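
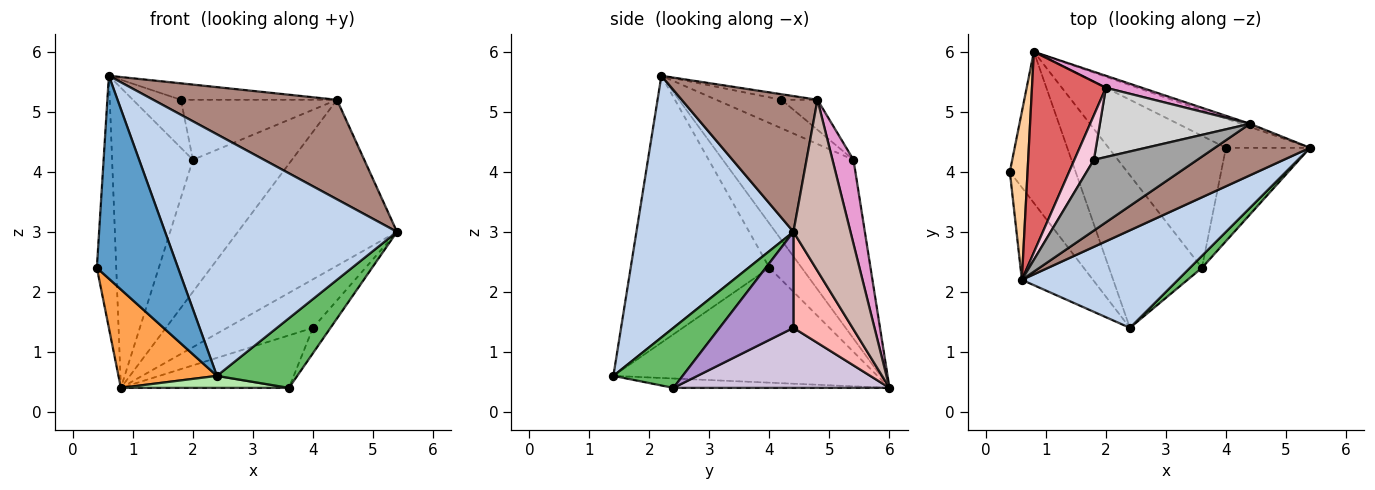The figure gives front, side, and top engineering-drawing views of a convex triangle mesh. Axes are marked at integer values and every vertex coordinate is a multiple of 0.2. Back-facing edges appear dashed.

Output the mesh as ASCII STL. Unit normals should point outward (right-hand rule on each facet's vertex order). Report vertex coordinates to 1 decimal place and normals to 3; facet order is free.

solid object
 facet normal -0.841 -0.492 -0.224
  outer loop
   vertex 0.6 2.2 5.6
   vertex 0.4 4.0 2.4
   vertex 2.4 1.4 0.6
  endloop
 endfacet
 facet normal 0.532 -0.785 0.317
  outer loop
   vertex 0.6 2.2 5.6
   vertex 2.4 1.4 0.6
   vertex 5.4 4.4 3.0
  endloop
 endfacet
 facet normal -0.826 -0.308 -0.473
  outer loop
   vertex 0.8 6.0 0.4
   vertex 2.4 1.4 0.6
   vertex 0.4 4.0 2.4
  endloop
 endfacet
 facet normal -0.811 0.487 0.324
  outer loop
   vertex 0.8 6.0 0.4
   vertex 0.4 4.0 2.4
   vertex 0.6 2.2 5.6
  endloop
 endfacet
 facet normal 0.647 -0.751 0.129
  outer loop
   vertex 3.6 2.4 0.4
   vertex 5.4 4.4 3.0
   vertex 2.4 1.4 0.6
  endloop
 endfacet
 facet normal -0.100 -0.078 -0.992
  outer loop
   vertex 3.6 2.4 0.4
   vertex 2.4 1.4 0.6
   vertex 0.8 6.0 0.4
  endloop
 endfacet
 facet normal -0.802 0.496 0.332
  outer loop
   vertex 2.0 5.4 4.2
   vertex 0.8 6.0 0.4
   vertex 0.6 2.2 5.6
  endloop
 endfacet
 facet normal 0.508 0.738 -0.444
  outer loop
   vertex 4.0 4.4 1.4
   vertex 0.8 6.0 0.4
   vertex 5.4 4.4 3.0
  endloop
 endfacet
 facet normal 0.741 0.176 -0.648
  outer loop
   vertex 4.0 4.4 1.4
   vertex 5.4 4.4 3.0
   vertex 3.6 2.4 0.4
  endloop
 endfacet
 facet normal 0.429 0.334 -0.839
  outer loop
   vertex 4.0 4.4 1.4
   vertex 3.6 2.4 0.4
   vertex 0.8 6.0 0.4
  endloop
 endfacet
 facet normal 0.549 -0.743 0.384
  outer loop
   vertex 4.4 4.8 5.2
   vertex 0.6 2.2 5.6
   vertex 5.4 4.4 3.0
  endloop
 endfacet
 facet normal 0.337 0.941 -0.018
  outer loop
   vertex 4.4 4.8 5.2
   vertex 5.4 4.4 3.0
   vertex 0.8 6.0 0.4
  endloop
 endfacet
 facet normal 0.207 0.974 0.089
  outer loop
   vertex 4.4 4.8 5.2
   vertex 0.8 6.0 0.4
   vertex 2.0 5.4 4.2
  endloop
 endfacet
 facet normal -0.705 0.520 0.482
  outer loop
   vertex 1.8 4.2 5.2
   vertex 2.0 5.4 4.2
   vertex 0.6 2.2 5.6
  endloop
 endfacet
 facet normal -0.052 0.226 0.973
  outer loop
   vertex 1.8 4.2 5.2
   vertex 0.6 2.2 5.6
   vertex 4.4 4.8 5.2
  endloop
 endfacet
 facet normal -0.149 0.648 0.747
  outer loop
   vertex 1.8 4.2 5.2
   vertex 4.4 4.8 5.2
   vertex 2.0 5.4 4.2
  endloop
 endfacet
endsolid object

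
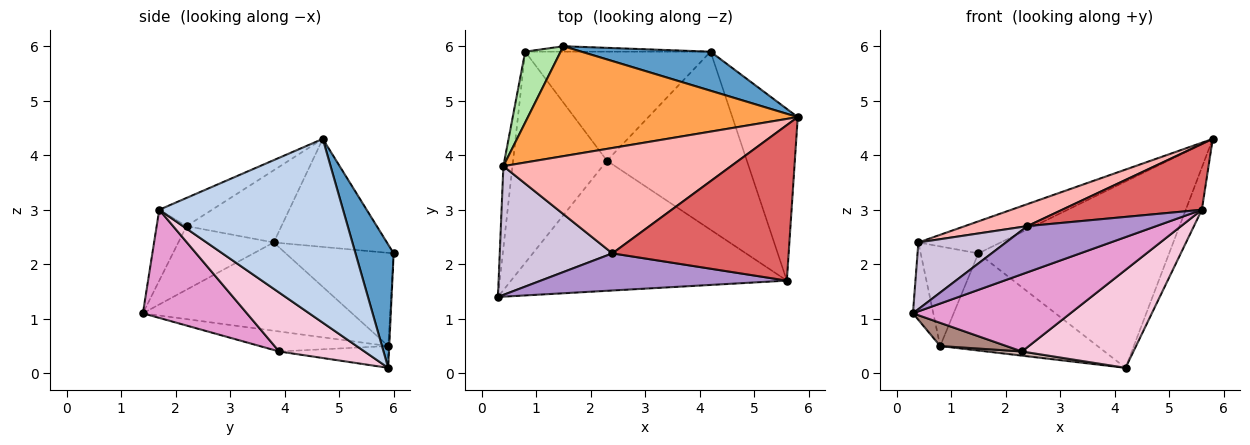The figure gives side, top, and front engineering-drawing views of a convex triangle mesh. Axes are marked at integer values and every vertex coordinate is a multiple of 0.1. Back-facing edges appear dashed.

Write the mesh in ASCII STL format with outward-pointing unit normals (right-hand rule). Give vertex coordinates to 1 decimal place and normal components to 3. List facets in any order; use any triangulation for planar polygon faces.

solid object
 facet normal 0.192 0.961 0.201
  outer loop
   vertex 4.2 5.9 0.1
   vertex 1.5 6.0 2.2
   vertex 5.8 4.7 4.3
  endloop
 endfacet
 facet normal 0.939 0.082 -0.334
  outer loop
   vertex 5.6 1.7 3.0
   vertex 4.2 5.9 0.1
   vertex 5.8 4.7 4.3
  endloop
 endfacet
 facet normal -0.359 0.261 0.896
  outer loop
   vertex 0.4 3.8 2.4
   vertex 5.8 4.7 4.3
   vertex 1.5 6.0 2.2
  endloop
 endfacet
 facet normal -0.007 0.998 -0.056
  outer loop
   vertex 0.8 5.9 0.5
   vertex 1.5 6.0 2.2
   vertex 4.2 5.9 0.1
  endloop
 endfacet
 facet normal -0.990 0.096 -0.102
  outer loop
   vertex 0.8 5.9 0.5
   vertex 0.3 1.4 1.1
   vertex 0.4 3.8 2.4
  endloop
 endfacet
 facet normal -0.836 0.447 0.318
  outer loop
   vertex 0.8 5.9 0.5
   vertex 0.4 3.8 2.4
   vertex 1.5 6.0 2.2
  endloop
 endfacet
 facet normal -0.146 -0.385 0.911
  outer loop
   vertex 2.4 2.2 2.7
   vertex 5.6 1.7 3.0
   vertex 5.8 4.7 4.3
  endloop
 endfacet
 facet normal -0.296 -0.195 0.935
  outer loop
   vertex 2.4 2.2 2.7
   vertex 5.8 4.7 4.3
   vertex 0.4 3.8 2.4
  endloop
 endfacet
 facet normal -0.178 -0.767 0.617
  outer loop
   vertex 2.4 2.2 2.7
   vertex 0.3 1.4 1.1
   vertex 5.6 1.7 3.0
  endloop
 endfacet
 facet normal -0.448 -0.411 0.794
  outer loop
   vertex 2.4 2.2 2.7
   vertex 0.4 3.8 2.4
   vertex 0.3 1.4 1.1
  endloop
 endfacet
 facet normal -0.207 -0.107 -0.972
  outer loop
   vertex 2.3 3.9 0.4
   vertex 0.3 1.4 1.1
   vertex 0.8 5.9 0.5
  endloop
 endfacet
 facet normal -0.117 -0.038 -0.992
  outer loop
   vertex 2.3 3.9 0.4
   vertex 0.8 5.9 0.5
   vertex 4.2 5.9 0.1
  endloop
 endfacet
 facet normal 0.319 -0.484 -0.815
  outer loop
   vertex 2.3 3.9 0.4
   vertex 5.6 1.7 3.0
   vertex 0.3 1.4 1.1
  endloop
 endfacet
 facet normal 0.346 -0.452 -0.822
  outer loop
   vertex 2.3 3.9 0.4
   vertex 4.2 5.9 0.1
   vertex 5.6 1.7 3.0
  endloop
 endfacet
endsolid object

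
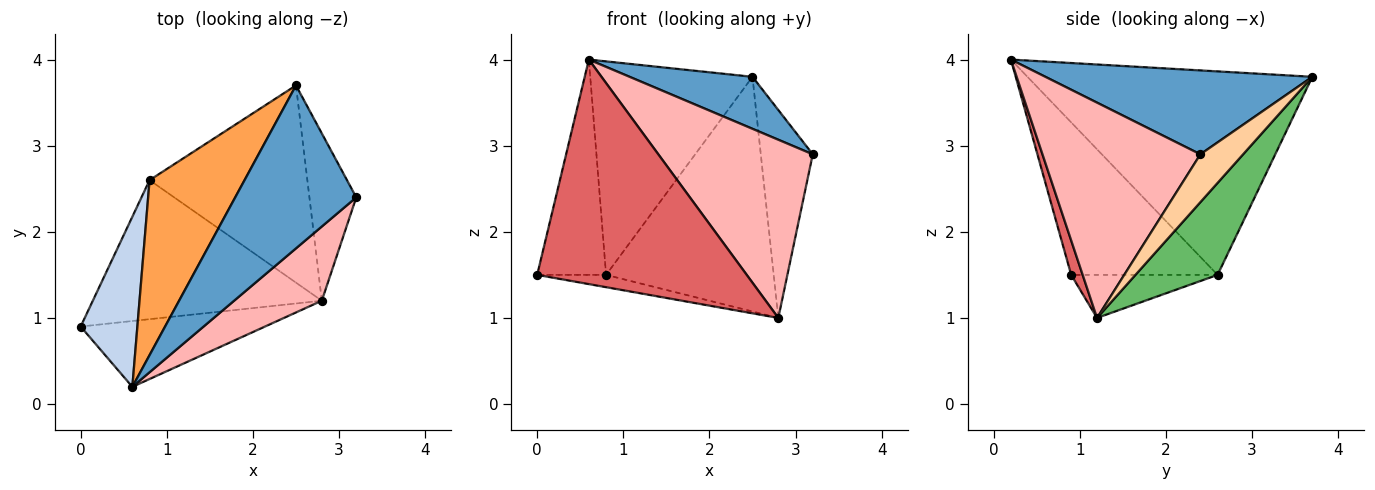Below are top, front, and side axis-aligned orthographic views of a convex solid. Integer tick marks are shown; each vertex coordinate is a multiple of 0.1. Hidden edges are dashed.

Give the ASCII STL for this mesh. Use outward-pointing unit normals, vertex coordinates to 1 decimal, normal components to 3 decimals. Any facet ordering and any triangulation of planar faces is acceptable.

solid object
 facet normal 0.551 -0.254 0.795
  outer loop
   vertex 0.6 0.2 4.0
   vertex 3.2 2.4 2.9
   vertex 2.5 3.7 3.8
  endloop
 endfacet
 facet normal -0.858 0.404 0.319
  outer loop
   vertex 0.8 2.6 1.5
   vertex 0.0 0.9 1.5
   vertex 0.6 0.2 4.0
  endloop
 endfacet
 facet normal -0.805 0.459 0.376
  outer loop
   vertex 0.8 2.6 1.5
   vertex 0.6 0.2 4.0
   vertex 2.5 3.7 3.8
  endloop
 endfacet
 facet normal 0.540 0.656 -0.528
  outer loop
   vertex 2.8 1.2 1.0
   vertex 2.5 3.7 3.8
   vertex 3.2 2.4 2.9
  endloop
 endfacet
 facet normal 0.351 0.717 -0.602
  outer loop
   vertex 2.8 1.2 1.0
   vertex 0.8 2.6 1.5
   vertex 2.5 3.7 3.8
  endloop
 endfacet
 facet normal -0.184 0.087 -0.979
  outer loop
   vertex 2.8 1.2 1.0
   vertex 0.0 0.9 1.5
   vertex 0.8 2.6 1.5
  endloop
 endfacet
 facet normal 0.053 -0.958 -0.281
  outer loop
   vertex 2.8 1.2 1.0
   vertex 0.6 0.2 4.0
   vertex 0.0 0.9 1.5
  endloop
 endfacet
 facet normal 0.686 -0.671 0.280
  outer loop
   vertex 2.8 1.2 1.0
   vertex 3.2 2.4 2.9
   vertex 0.6 0.2 4.0
  endloop
 endfacet
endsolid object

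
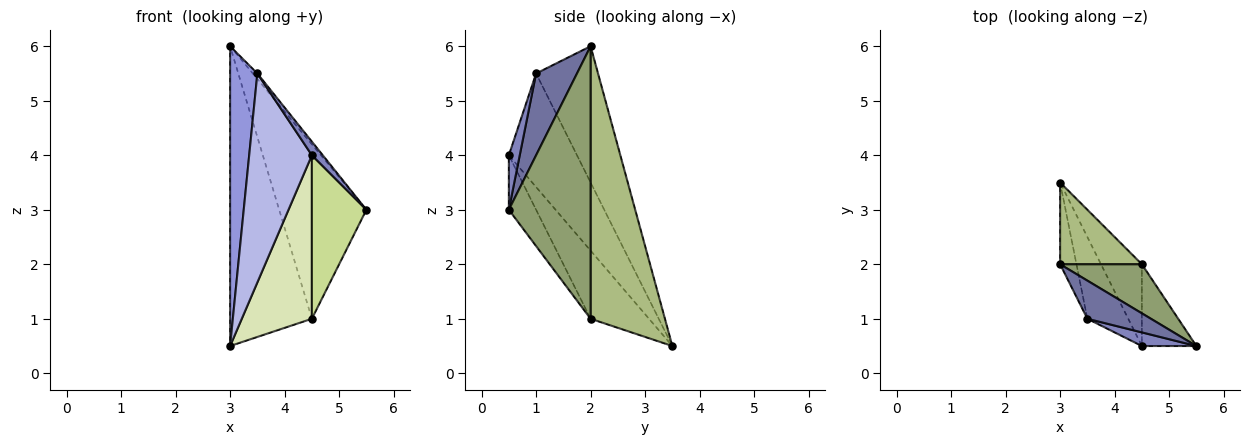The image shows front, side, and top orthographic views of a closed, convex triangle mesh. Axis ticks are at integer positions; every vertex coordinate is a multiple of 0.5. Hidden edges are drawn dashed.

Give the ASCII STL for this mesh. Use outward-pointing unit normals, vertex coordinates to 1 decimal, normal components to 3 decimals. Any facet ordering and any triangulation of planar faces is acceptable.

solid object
 facet normal 0.786 0.087 0.612
  outer loop
   vertex 3.5 1.0 5.5
   vertex 5.5 0.5 3.0
   vertex 3.0 2.0 6.0
  endloop
 endfacet
 facet normal 0.577 -0.577 0.577
  outer loop
   vertex 3.5 1.0 5.5
   vertex 4.5 0.5 4.0
   vertex 5.5 0.5 3.0
  endloop
 endfacet
 facet normal -0.910 -0.400 -0.109
  outer loop
   vertex 3.5 1.0 5.5
   vertex 3.0 2.0 6.0
   vertex 3.0 3.5 0.5
  endloop
 endfacet
 facet normal -0.711 -0.654 -0.256
  outer loop
   vertex 3.5 1.0 5.5
   vertex 3.0 3.5 0.5
   vertex 4.5 0.5 4.0
  endloop
 endfacet
 facet normal 0.670 0.715 0.201
  outer loop
   vertex 4.5 2.0 1.0
   vertex 3.0 2.0 6.0
   vertex 5.5 0.5 3.0
  endloop
 endfacet
 facet normal 0.659 0.725 0.198
  outer loop
   vertex 4.5 2.0 1.0
   vertex 3.0 3.5 0.5
   vertex 3.0 2.0 6.0
  endloop
 endfacet
 facet normal -0.408 -0.816 -0.408
  outer loop
   vertex 4.5 2.0 1.0
   vertex 5.5 0.5 3.0
   vertex 4.5 0.5 4.0
  endloop
 endfacet
 facet normal -0.598 -0.717 -0.359
  outer loop
   vertex 4.5 2.0 1.0
   vertex 4.5 0.5 4.0
   vertex 3.0 3.5 0.5
  endloop
 endfacet
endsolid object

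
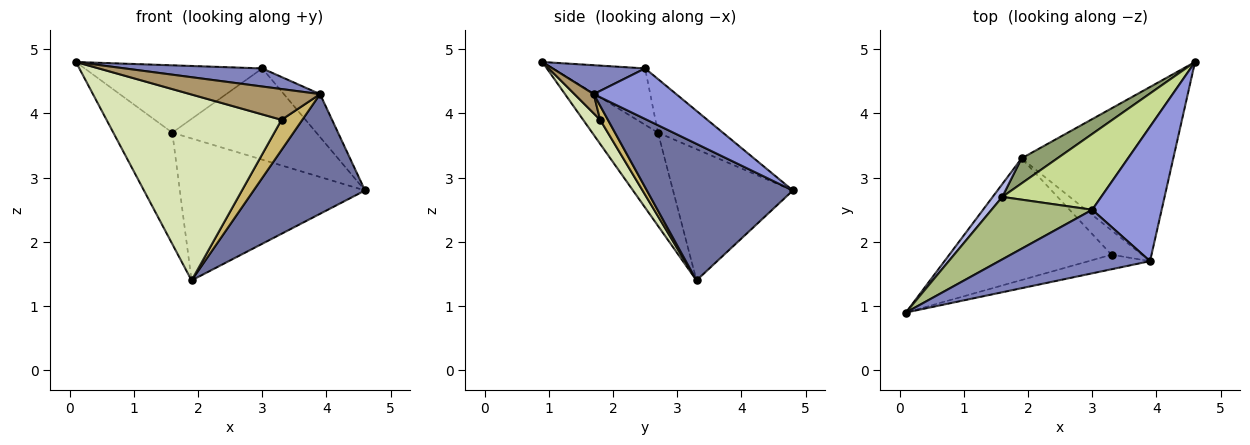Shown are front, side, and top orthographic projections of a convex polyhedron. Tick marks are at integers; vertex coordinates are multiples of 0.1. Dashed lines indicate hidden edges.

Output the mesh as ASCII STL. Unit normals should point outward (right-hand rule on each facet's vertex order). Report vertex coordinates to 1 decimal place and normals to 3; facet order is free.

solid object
 facet normal 0.596 -0.455 -0.662
  outer loop
   vertex 3.9 1.7 4.3
   vertex 1.9 3.3 1.4
   vertex 4.6 4.8 2.8
  endloop
 endfacet
 facet normal 0.181 -0.269 0.946
  outer loop
   vertex 3.0 2.5 4.7
   vertex 0.1 0.9 4.8
   vertex 3.9 1.7 4.3
  endloop
 endfacet
 facet normal 0.570 0.250 0.783
  outer loop
   vertex 3.0 2.5 4.7
   vertex 3.9 1.7 4.3
   vertex 4.6 4.8 2.8
  endloop
 endfacet
 facet normal -0.742 0.666 0.077
  outer loop
   vertex 1.6 2.7 3.7
   vertex 1.9 3.3 1.4
   vertex 0.1 0.9 4.8
  endloop
 endfacet
 facet normal -0.537 0.831 0.147
  outer loop
   vertex 1.6 2.7 3.7
   vertex 4.6 4.8 2.8
   vertex 1.9 3.3 1.4
  endloop
 endfacet
 facet normal -0.356 0.685 0.636
  outer loop
   vertex 1.6 2.7 3.7
   vertex 0.1 0.9 4.8
   vertex 3.0 2.5 4.7
  endloop
 endfacet
 facet normal -0.328 0.727 0.604
  outer loop
   vertex 1.6 2.7 3.7
   vertex 3.0 2.5 4.7
   vertex 4.6 4.8 2.8
  endloop
 endfacet
 facet normal 0.081 -0.834 -0.546
  outer loop
   vertex 3.3 1.8 3.9
   vertex 0.1 0.9 4.8
   vertex 1.9 3.3 1.4
  endloop
 endfacet
 facet normal 0.133 -0.896 -0.423
  outer loop
   vertex 3.3 1.8 3.9
   vertex 3.9 1.7 4.3
   vertex 0.1 0.9 4.8
  endloop
 endfacet
 facet normal 0.278 -0.747 -0.604
  outer loop
   vertex 3.3 1.8 3.9
   vertex 1.9 3.3 1.4
   vertex 3.9 1.7 4.3
  endloop
 endfacet
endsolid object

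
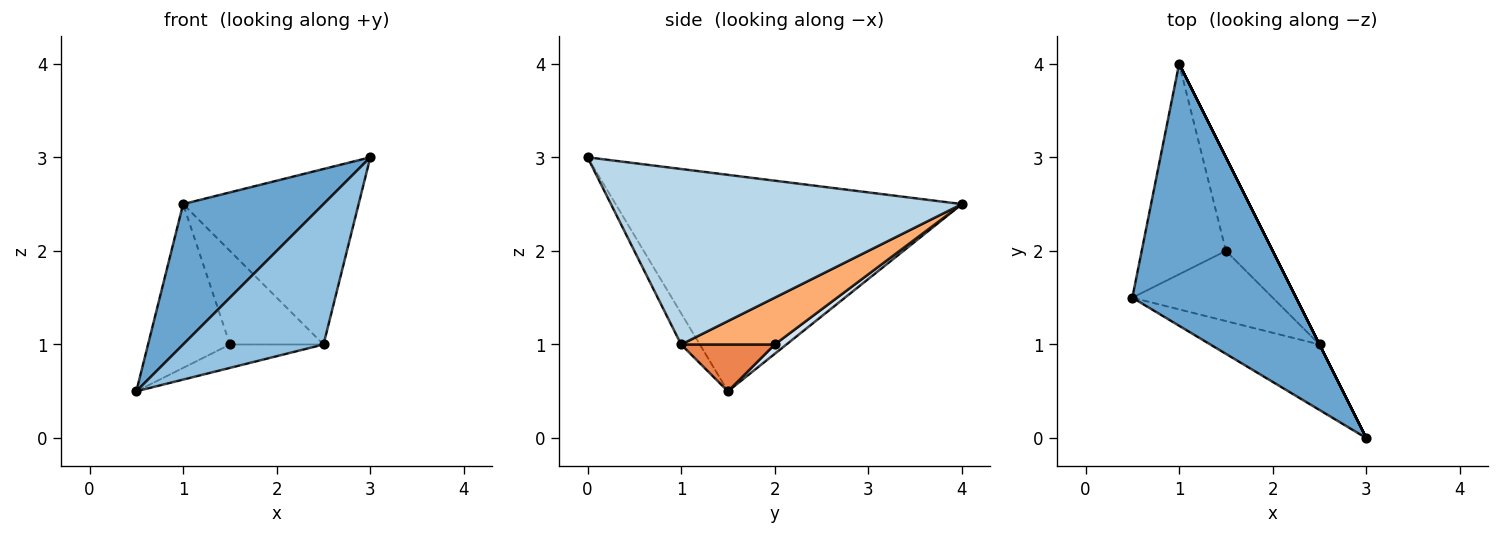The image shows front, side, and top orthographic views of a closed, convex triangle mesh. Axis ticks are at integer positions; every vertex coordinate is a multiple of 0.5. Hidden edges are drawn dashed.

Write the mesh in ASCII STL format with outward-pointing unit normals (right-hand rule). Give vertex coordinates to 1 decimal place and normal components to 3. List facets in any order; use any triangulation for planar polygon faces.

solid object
 facet normal -0.759 -0.308 0.574
  outer loop
   vertex 1.0 4.0 2.5
   vertex 0.5 1.5 0.5
   vertex 3.0 0.0 3.0
  endloop
 endfacet
 facet normal -0.120 -0.900 -0.420
  outer loop
   vertex 2.5 1.0 1.0
   vertex 3.0 0.0 3.0
   vertex 0.5 1.5 0.5
  endloop
 endfacet
 facet normal 0.894 0.447 0.000
  outer loop
   vertex 2.5 1.0 1.0
   vertex 1.0 4.0 2.5
   vertex 3.0 0.0 3.0
  endloop
 endfacet
 facet normal 0.087 0.612 -0.786
  outer loop
   vertex 1.5 2.0 1.0
   vertex 0.5 1.5 0.5
   vertex 1.0 4.0 2.5
  endloop
 endfacet
 facet normal 0.302 0.302 -0.905
  outer loop
   vertex 1.5 2.0 1.0
   vertex 2.5 1.0 1.0
   vertex 0.5 1.5 0.5
  endloop
 endfacet
 facet normal 0.577 0.577 -0.577
  outer loop
   vertex 1.5 2.0 1.0
   vertex 1.0 4.0 2.5
   vertex 2.5 1.0 1.0
  endloop
 endfacet
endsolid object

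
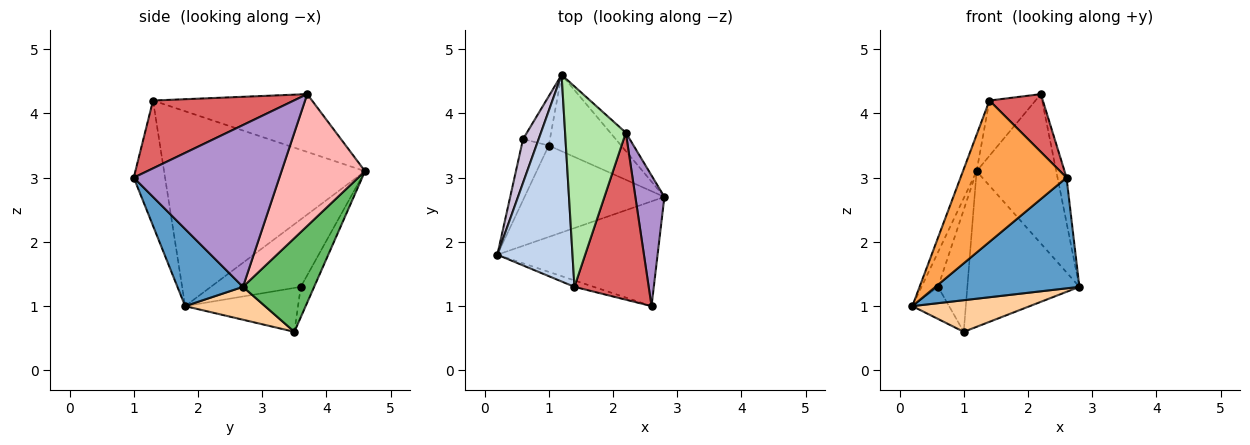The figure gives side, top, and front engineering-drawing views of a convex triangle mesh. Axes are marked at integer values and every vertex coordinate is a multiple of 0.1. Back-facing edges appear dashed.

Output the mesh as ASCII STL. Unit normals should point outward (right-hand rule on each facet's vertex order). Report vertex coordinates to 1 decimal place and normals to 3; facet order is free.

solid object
 facet normal 0.314 -0.690 -0.653
  outer loop
   vertex 2.6 1.0 3.0
   vertex 0.2 1.8 1.0
   vertex 2.8 2.7 1.3
  endloop
 endfacet
 facet normal -0.931 0.063 0.359
  outer loop
   vertex 1.4 1.3 4.2
   vertex 1.2 4.6 3.1
   vertex 0.2 1.8 1.0
  endloop
 endfacet
 facet normal -0.283 -0.958 -0.044
  outer loop
   vertex 1.4 1.3 4.2
   vertex 0.2 1.8 1.0
   vertex 2.6 1.0 3.0
  endloop
 endfacet
 facet normal 0.217 -0.319 -0.923
  outer loop
   vertex 1.0 3.5 0.6
   vertex 2.8 2.7 1.3
   vertex 0.2 1.8 1.0
  endloop
 endfacet
 facet normal 0.495 0.780 -0.383
  outer loop
   vertex 1.0 3.5 0.6
   vertex 1.2 4.6 3.1
   vertex 2.8 2.7 1.3
  endloop
 endfacet
 facet normal -0.676 0.196 0.710
  outer loop
   vertex 2.2 3.7 4.3
   vertex 1.2 4.6 3.1
   vertex 1.4 1.3 4.2
  endloop
 endfacet
 facet normal 0.653 -0.248 0.715
  outer loop
   vertex 2.2 3.7 4.3
   vertex 1.4 1.3 4.2
   vertex 2.6 1.0 3.0
  endloop
 endfacet
 facet normal 0.721 0.688 -0.085
  outer loop
   vertex 2.2 3.7 4.3
   vertex 2.8 2.7 1.3
   vertex 1.2 4.6 3.1
  endloop
 endfacet
 facet normal 0.982 0.061 0.176
  outer loop
   vertex 2.2 3.7 4.3
   vertex 2.6 1.0 3.0
   vertex 2.8 2.7 1.3
  endloop
 endfacet
 facet normal -0.959 0.176 0.222
  outer loop
   vertex 0.6 3.6 1.3
   vertex 0.2 1.8 1.0
   vertex 1.2 4.6 3.1
  endloop
 endfacet
 facet normal -0.820 0.267 -0.507
  outer loop
   vertex 0.6 3.6 1.3
   vertex 1.0 3.5 0.6
   vertex 0.2 1.8 1.0
  endloop
 endfacet
 facet normal -0.390 0.854 -0.345
  outer loop
   vertex 0.6 3.6 1.3
   vertex 1.2 4.6 3.1
   vertex 1.0 3.5 0.6
  endloop
 endfacet
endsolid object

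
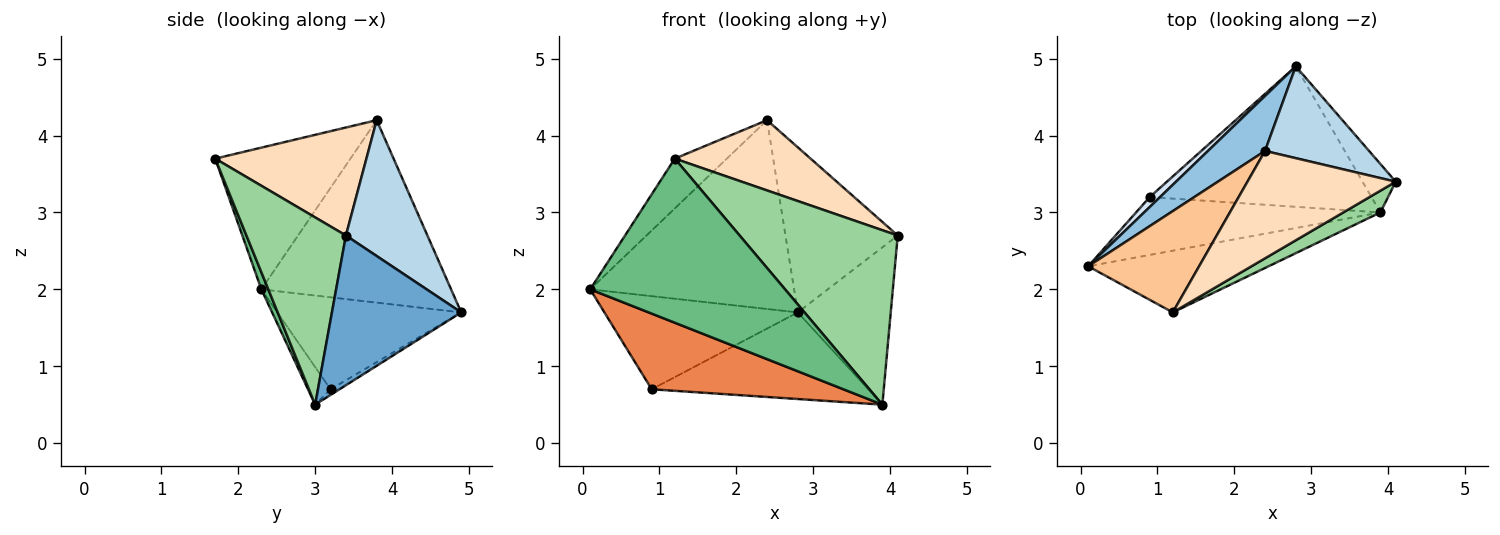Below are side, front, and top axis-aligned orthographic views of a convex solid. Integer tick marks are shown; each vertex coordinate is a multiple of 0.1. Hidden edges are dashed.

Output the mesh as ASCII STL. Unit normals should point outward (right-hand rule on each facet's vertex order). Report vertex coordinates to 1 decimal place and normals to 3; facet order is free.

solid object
 facet normal 0.799 0.574 -0.177
  outer loop
   vertex 3.9 3.0 0.5
   vertex 2.8 4.9 1.7
   vertex 4.1 3.4 2.7
  endloop
 endfacet
 facet normal -0.666 0.716 0.208
  outer loop
   vertex 2.4 3.8 4.2
   vertex 2.8 4.9 1.7
   vertex 0.1 2.3 2.0
  endloop
 endfacet
 facet normal 0.536 0.738 0.410
  outer loop
   vertex 2.4 3.8 4.2
   vertex 4.1 3.4 2.7
   vertex 2.8 4.9 1.7
  endloop
 endfacet
 facet normal -0.687 0.722 0.077
  outer loop
   vertex 0.9 3.2 0.7
   vertex 0.1 2.3 2.0
   vertex 2.8 4.9 1.7
  endloop
 endfacet
 facet normal -0.093 -0.791 -0.605
  outer loop
   vertex 0.9 3.2 0.7
   vertex 3.9 3.0 0.5
   vertex 0.1 2.3 2.0
  endloop
 endfacet
 facet normal -0.022 0.525 -0.851
  outer loop
   vertex 0.9 3.2 0.7
   vertex 2.8 4.9 1.7
   vertex 3.9 3.0 0.5
  endloop
 endfacet
 facet normal -0.754 0.290 0.590
  outer loop
   vertex 1.2 1.7 3.7
   vertex 2.4 3.8 4.2
   vertex 0.1 2.3 2.0
  endloop
 endfacet
 facet normal 0.520 -0.468 0.715
  outer loop
   vertex 1.2 1.7 3.7
   vertex 4.1 3.4 2.7
   vertex 2.4 3.8 4.2
  endloop
 endfacet
 facet normal 0.033 -0.935 -0.352
  outer loop
   vertex 1.2 1.7 3.7
   vertex 0.1 2.3 2.0
   vertex 3.9 3.0 0.5
  endloop
 endfacet
 facet normal 0.530 -0.842 0.105
  outer loop
   vertex 1.2 1.7 3.7
   vertex 3.9 3.0 0.5
   vertex 4.1 3.4 2.7
  endloop
 endfacet
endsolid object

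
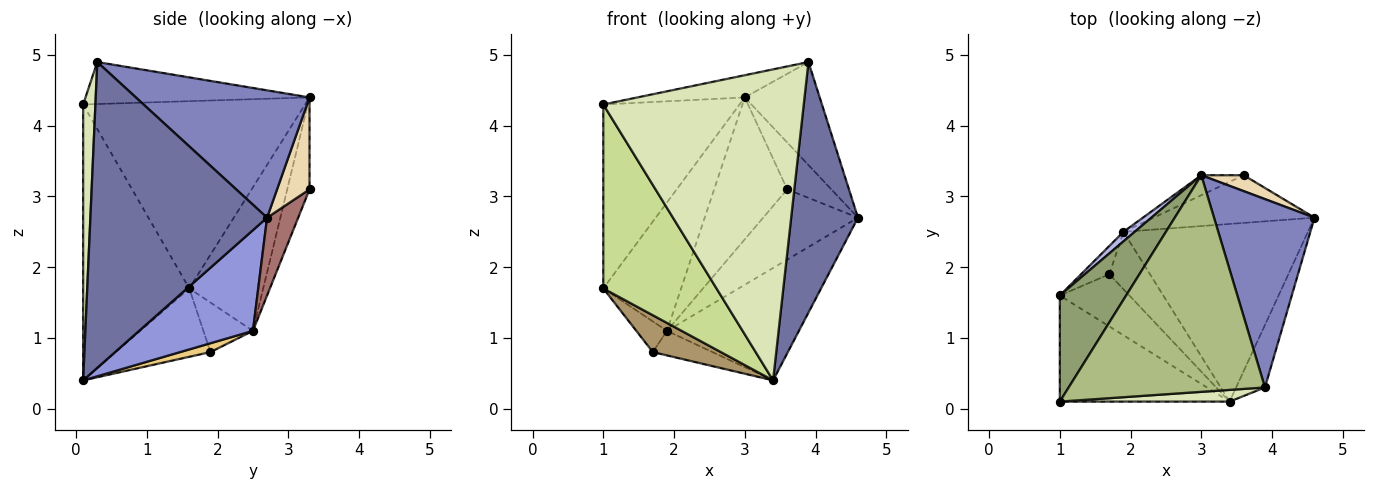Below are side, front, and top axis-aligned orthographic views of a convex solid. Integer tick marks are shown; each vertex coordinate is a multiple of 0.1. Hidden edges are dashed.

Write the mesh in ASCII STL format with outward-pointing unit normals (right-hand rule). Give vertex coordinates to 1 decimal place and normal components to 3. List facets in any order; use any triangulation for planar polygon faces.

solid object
 facet normal 0.932 -0.352 -0.088
  outer loop
   vertex 3.9 0.3 4.9
   vertex 3.4 0.1 0.4
   vertex 4.6 2.7 2.7
  endloop
 endfacet
 facet normal 0.744 0.321 0.587
  outer loop
   vertex 3.0 3.3 4.4
   vertex 3.9 0.3 4.9
   vertex 4.6 2.7 2.7
  endloop
 endfacet
 facet normal 0.419 0.486 -0.767
  outer loop
   vertex 1.9 2.5 1.1
   vertex 4.6 2.7 2.7
   vertex 3.4 0.1 0.4
  endloop
 endfacet
 facet normal -0.688 0.724 0.054
  outer loop
   vertex 1.9 2.5 1.1
   vertex 1.0 1.6 1.7
   vertex 3.0 3.3 4.4
  endloop
 endfacet
 facet normal -0.816 0.501 0.289
  outer loop
   vertex 1.0 0.1 4.3
   vertex 3.0 3.3 4.4
   vertex 1.0 1.6 1.7
  endloop
 endfacet
 facet normal -0.208 0.100 0.973
  outer loop
   vertex 1.0 0.1 4.3
   vertex 3.9 0.3 4.9
   vertex 3.0 3.3 4.4
  endloop
 endfacet
 facet normal -0.630 -0.672 -0.388
  outer loop
   vertex 1.0 0.1 4.3
   vertex 1.0 1.6 1.7
   vertex 3.4 0.1 0.4
  endloop
 endfacet
 facet normal 0.061 -0.997 0.038
  outer loop
   vertex 1.0 0.1 4.3
   vertex 3.4 0.1 0.4
   vertex 3.9 0.3 4.9
  endloop
 endfacet
 facet normal -0.626 -0.450 -0.637
  outer loop
   vertex 1.7 1.9 0.8
   vertex 3.4 0.1 0.4
   vertex 1.0 1.6 1.7
  endloop
 endfacet
 facet normal -0.765 0.473 -0.437
  outer loop
   vertex 1.7 1.9 0.8
   vertex 1.0 1.6 1.7
   vertex 1.9 2.5 1.1
  endloop
 endfacet
 facet normal 0.196 0.385 -0.902
  outer loop
   vertex 1.7 1.9 0.8
   vertex 1.9 2.5 1.1
   vertex 3.4 0.1 0.4
  endloop
 endfacet
 facet normal 0.572 0.777 0.264
  outer loop
   vertex 3.6 3.3 3.1
   vertex 3.0 3.3 4.4
   vertex 4.6 2.7 2.7
  endloop
 endfacet
 facet normal 0.262 0.798 -0.542
  outer loop
   vertex 3.6 3.3 3.1
   vertex 4.6 2.7 2.7
   vertex 1.9 2.5 1.1
  endloop
 endfacet
 facet normal -0.289 0.948 -0.133
  outer loop
   vertex 3.6 3.3 3.1
   vertex 1.9 2.5 1.1
   vertex 3.0 3.3 4.4
  endloop
 endfacet
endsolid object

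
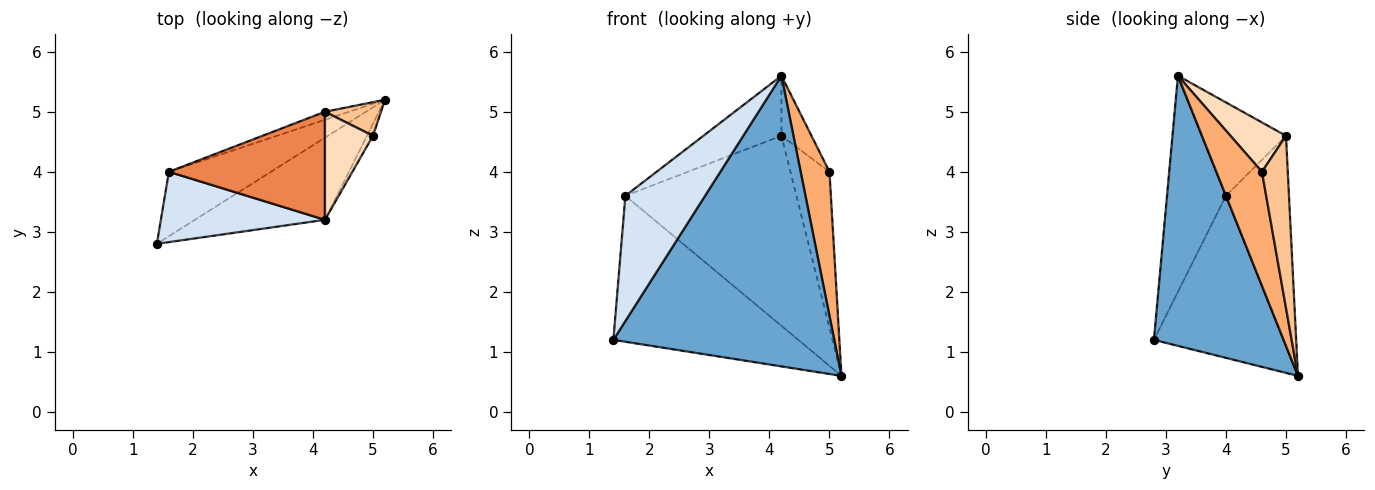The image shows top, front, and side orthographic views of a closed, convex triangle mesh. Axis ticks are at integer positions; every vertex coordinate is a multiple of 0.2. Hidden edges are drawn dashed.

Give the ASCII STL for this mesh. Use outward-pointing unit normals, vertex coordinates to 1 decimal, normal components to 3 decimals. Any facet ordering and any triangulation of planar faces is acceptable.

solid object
 facet normal 0.492 -0.838 -0.237
  outer loop
   vertex 4.2 3.2 5.6
   vertex 1.4 2.8 1.2
   vertex 5.2 5.2 0.6
  endloop
 endfacet
 facet normal -0.540 0.770 -0.340
  outer loop
   vertex 1.6 4.0 3.6
   vertex 5.2 5.2 0.6
   vertex 1.4 2.8 1.2
  endloop
 endfacet
 facet normal -0.345 0.938 -0.039
  outer loop
   vertex 1.6 4.0 3.6
   vertex 4.2 5.0 4.6
   vertex 5.2 5.2 0.6
  endloop
 endfacet
 facet normal -0.542 -0.733 0.412
  outer loop
   vertex 1.6 4.0 3.6
   vertex 1.4 2.8 1.2
   vertex 4.2 3.2 5.6
  endloop
 endfacet
 facet normal -0.463 0.430 0.775
  outer loop
   vertex 1.6 4.0 3.6
   vertex 4.2 3.2 5.6
   vertex 4.2 5.0 4.6
  endloop
 endfacet
 facet normal 0.845 -0.533 -0.044
  outer loop
   vertex 5.0 4.6 4.0
   vertex 4.2 3.2 5.6
   vertex 5.2 5.2 0.6
  endloop
 endfacet
 facet normal 0.543 0.821 0.177
  outer loop
   vertex 5.0 4.6 4.0
   vertex 5.2 5.2 0.6
   vertex 4.2 5.0 4.6
  endloop
 endfacet
 facet normal 0.668 0.361 0.650
  outer loop
   vertex 5.0 4.6 4.0
   vertex 4.2 5.0 4.6
   vertex 4.2 3.2 5.6
  endloop
 endfacet
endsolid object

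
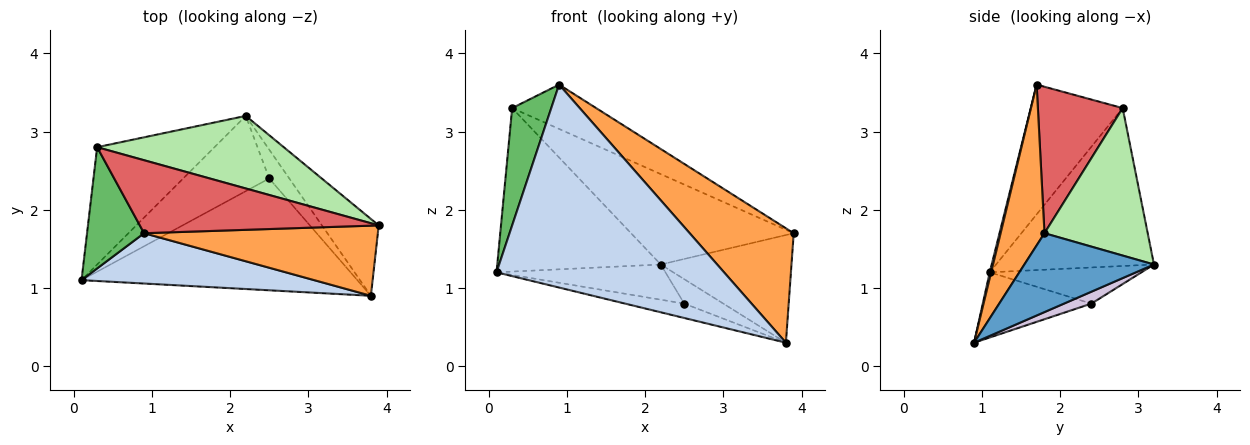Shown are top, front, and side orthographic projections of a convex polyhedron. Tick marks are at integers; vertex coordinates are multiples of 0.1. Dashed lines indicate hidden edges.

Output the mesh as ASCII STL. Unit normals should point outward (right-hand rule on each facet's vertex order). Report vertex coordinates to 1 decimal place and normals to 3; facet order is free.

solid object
 facet normal 0.628 0.633 -0.452
  outer loop
   vertex 3.8 0.9 0.3
   vertex 2.2 3.2 1.3
   vertex 3.9 1.8 1.7
  endloop
 endfacet
 facet normal 0.006 -0.971 0.241
  outer loop
   vertex 3.8 0.9 0.3
   vertex 0.9 1.7 3.6
   vertex 0.1 1.1 1.2
  endloop
 endfacet
 facet normal 0.338 -0.802 0.492
  outer loop
   vertex 3.8 0.9 0.3
   vertex 3.9 1.8 1.7
   vertex 0.9 1.7 3.6
  endloop
 endfacet
 facet normal -0.617 0.639 -0.459
  outer loop
   vertex 0.3 2.8 3.3
   vertex 2.2 3.2 1.3
   vertex 0.1 1.1 1.2
  endloop
 endfacet
 facet normal -0.853 -0.363 0.375
  outer loop
   vertex 0.3 2.8 3.3
   vertex 0.1 1.1 1.2
   vertex 0.9 1.7 3.6
  endloop
 endfacet
 facet normal 0.444 0.699 0.561
  outer loop
   vertex 0.3 2.8 3.3
   vertex 3.9 1.8 1.7
   vertex 2.2 3.2 1.3
  endloop
 endfacet
 facet normal 0.464 0.460 0.757
  outer loop
   vertex 0.3 2.8 3.3
   vertex 0.9 1.7 3.6
   vertex 3.9 1.8 1.7
  endloop
 endfacet
 facet normal -0.356 0.396 -0.847
  outer loop
   vertex 2.5 2.4 0.8
   vertex 0.1 1.1 1.2
   vertex 2.2 3.2 1.3
  endloop
 endfacet
 facet normal -0.228 0.124 -0.966
  outer loop
   vertex 2.5 2.4 0.8
   vertex 3.8 0.9 0.3
   vertex 0.1 1.1 1.2
  endloop
 endfacet
 facet normal 0.412 0.589 -0.695
  outer loop
   vertex 2.5 2.4 0.8
   vertex 2.2 3.2 1.3
   vertex 3.8 0.9 0.3
  endloop
 endfacet
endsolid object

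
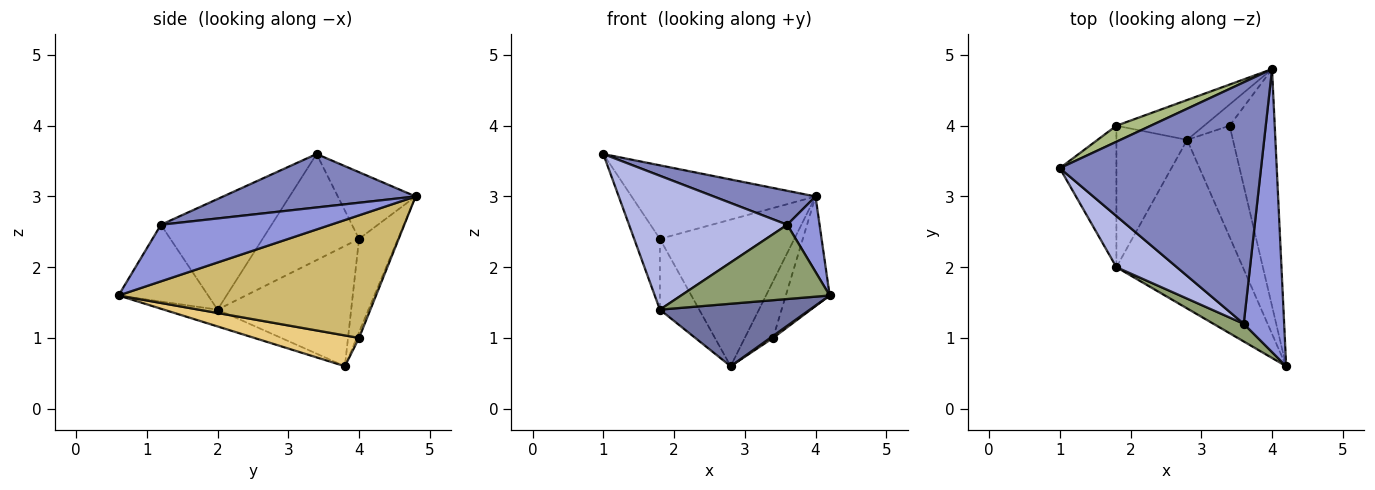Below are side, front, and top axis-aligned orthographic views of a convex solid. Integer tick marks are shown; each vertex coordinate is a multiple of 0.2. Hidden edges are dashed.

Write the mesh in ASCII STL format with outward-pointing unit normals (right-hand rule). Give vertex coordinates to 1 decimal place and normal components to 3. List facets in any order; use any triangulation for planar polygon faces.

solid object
 facet normal -0.124 -0.345 -0.930
  outer loop
   vertex 1.8 2.0 1.4
   vertex 2.8 3.8 0.6
   vertex 4.2 0.6 1.6
  endloop
 endfacet
 facet normal 0.254 -0.135 0.958
  outer loop
   vertex 3.6 1.2 2.6
   vertex 4.0 4.8 3.0
   vertex 1.0 3.4 3.6
  endloop
 endfacet
 facet normal 0.804 -0.153 0.574
  outer loop
   vertex 3.6 1.2 2.6
   vertex 4.2 0.6 1.6
   vertex 4.0 4.8 3.0
  endloop
 endfacet
 facet normal -0.547 -0.782 0.299
  outer loop
   vertex 3.6 1.2 2.6
   vertex 1.0 3.4 3.6
   vertex 1.8 2.0 1.4
  endloop
 endfacet
 facet normal -0.506 -0.839 0.200
  outer loop
   vertex 3.6 1.2 2.6
   vertex 1.8 2.0 1.4
   vertex 4.2 0.6 1.6
  endloop
 endfacet
 facet normal -0.382 0.903 0.197
  outer loop
   vertex 1.8 4.0 2.4
   vertex 1.0 3.4 3.6
   vertex 4.0 4.8 3.0
  endloop
 endfacet
 facet normal -0.269 0.929 -0.253
  outer loop
   vertex 1.8 4.0 2.4
   vertex 4.0 4.8 3.0
   vertex 2.8 3.8 0.6
  endloop
 endfacet
 facet normal -0.859 0.229 -0.458
  outer loop
   vertex 1.8 4.0 2.4
   vertex 1.8 2.0 1.4
   vertex 1.0 3.4 3.6
  endloop
 endfacet
 facet normal -0.836 0.246 -0.491
  outer loop
   vertex 1.8 4.0 2.4
   vertex 2.8 3.8 0.6
   vertex 1.8 2.0 1.4
  endloop
 endfacet
 facet normal 0.927 0.158 -0.341
  outer loop
   vertex 3.4 4.0 1.0
   vertex 4.0 4.8 3.0
   vertex 4.2 0.6 1.6
  endloop
 endfacet
 facet normal 0.558 -0.015 -0.830
  outer loop
   vertex 3.4 4.0 1.0
   vertex 4.2 0.6 1.6
   vertex 2.8 3.8 0.6
  endloop
 endfacet
 facet normal -0.078 0.933 -0.350
  outer loop
   vertex 3.4 4.0 1.0
   vertex 2.8 3.8 0.6
   vertex 4.0 4.8 3.0
  endloop
 endfacet
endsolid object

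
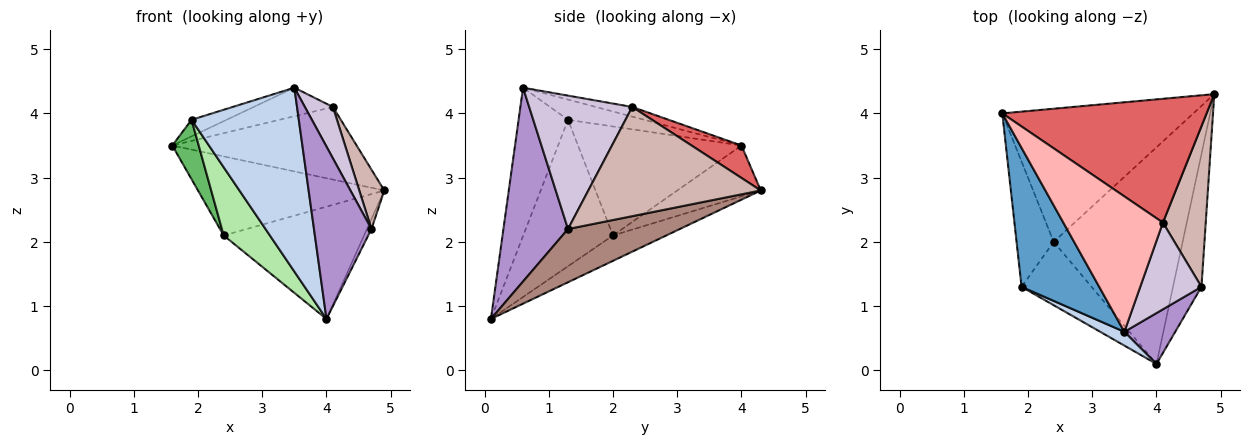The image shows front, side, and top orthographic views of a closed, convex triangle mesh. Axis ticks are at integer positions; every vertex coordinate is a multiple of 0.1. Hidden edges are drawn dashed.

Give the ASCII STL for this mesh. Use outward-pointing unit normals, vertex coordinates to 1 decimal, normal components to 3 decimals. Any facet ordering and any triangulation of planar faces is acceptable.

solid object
 facet normal -0.250 0.115 0.961
  outer loop
   vertex 1.9 1.3 3.9
   vertex 3.5 0.6 4.4
   vertex 1.6 4.0 3.5
  endloop
 endfacet
 facet normal -0.418 -0.906 0.068
  outer loop
   vertex 1.9 1.3 3.9
   vertex 4.0 0.1 0.8
   vertex 3.5 0.6 4.4
  endloop
 endfacet
 facet normal -0.223 0.498 -0.838
  outer loop
   vertex 2.4 2.0 2.1
   vertex 1.6 4.0 3.5
   vertex 4.9 4.3 2.8
  endloop
 endfacet
 facet normal -0.172 0.453 -0.875
  outer loop
   vertex 2.4 2.0 2.1
   vertex 4.9 4.3 2.8
   vertex 4.0 0.1 0.8
  endloop
 endfacet
 facet normal -0.936 -0.151 -0.319
  outer loop
   vertex 2.4 2.0 2.1
   vertex 1.9 1.3 3.9
   vertex 1.6 4.0 3.5
  endloop
 endfacet
 facet normal -0.818 -0.421 -0.391
  outer loop
   vertex 2.4 2.0 2.1
   vertex 4.0 0.1 0.8
   vertex 1.9 1.3 3.9
  endloop
 endfacet
 facet normal 0.136 0.501 0.855
  outer loop
   vertex 4.1 2.3 4.1
   vertex 4.9 4.3 2.8
   vertex 1.6 4.0 3.5
  endloop
 endfacet
 facet normal -0.094 0.205 0.974
  outer loop
   vertex 4.1 2.3 4.1
   vertex 1.6 4.0 3.5
   vertex 3.5 0.6 4.4
  endloop
 endfacet
 facet normal 0.733 -0.652 0.192
  outer loop
   vertex 4.7 1.3 2.2
   vertex 3.5 0.6 4.4
   vertex 4.0 0.1 0.8
  endloop
 endfacet
 facet normal 0.882 -0.240 0.405
  outer loop
   vertex 4.7 1.3 2.2
   vertex 4.1 2.3 4.1
   vertex 3.5 0.6 4.4
  endloop
 endfacet
 facet normal 0.881 0.035 -0.471
  outer loop
   vertex 4.7 1.3 2.2
   vertex 4.0 0.1 0.8
   vertex 4.9 4.3 2.8
  endloop
 endfacet
 facet normal 0.923 -0.134 0.362
  outer loop
   vertex 4.7 1.3 2.2
   vertex 4.9 4.3 2.8
   vertex 4.1 2.3 4.1
  endloop
 endfacet
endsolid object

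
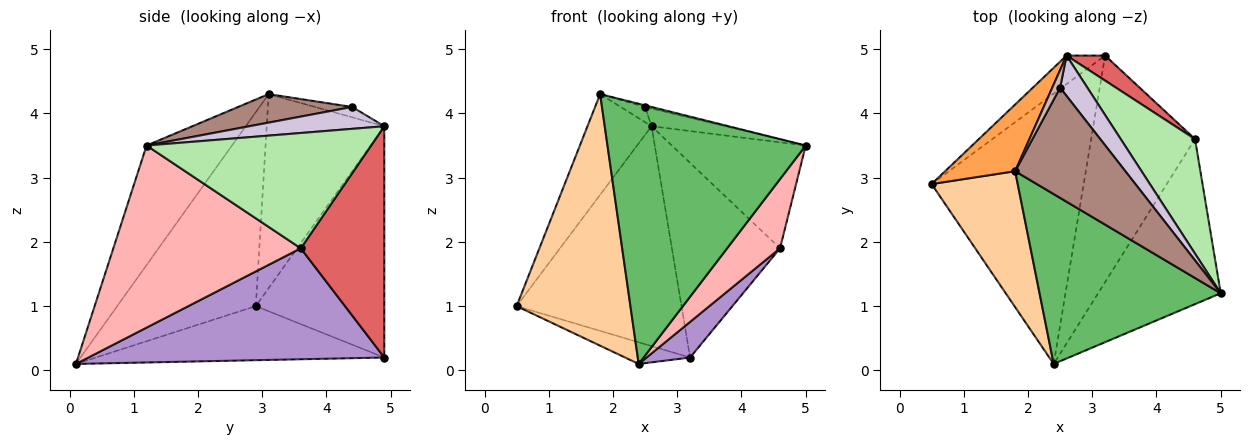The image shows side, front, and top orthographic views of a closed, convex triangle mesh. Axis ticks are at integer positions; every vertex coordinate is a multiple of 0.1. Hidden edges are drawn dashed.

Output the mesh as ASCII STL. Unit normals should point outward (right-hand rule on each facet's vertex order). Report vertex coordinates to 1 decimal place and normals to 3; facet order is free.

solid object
 facet normal -0.334 0.075 -0.940
  outer loop
   vertex 2.4 0.1 0.1
   vertex 0.5 2.9 1.0
   vertex 3.2 4.9 0.2
  endloop
 endfacet
 facet normal -0.611 0.785 -0.102
  outer loop
   vertex 2.6 4.9 3.8
   vertex 3.2 4.9 0.2
   vertex 0.5 2.9 1.0
  endloop
 endfacet
 facet normal -0.837 0.456 0.302
  outer loop
   vertex 1.8 3.1 4.3
   vertex 2.6 4.9 3.8
   vertex 0.5 2.9 1.0
  endloop
 endfacet
 facet normal -0.731 -0.600 0.324
  outer loop
   vertex 1.8 3.1 4.3
   vertex 0.5 2.9 1.0
   vertex 2.4 0.1 0.1
  endloop
 endfacet
 facet normal -0.339 -0.788 0.514
  outer loop
   vertex 1.8 3.1 4.3
   vertex 2.4 0.1 0.1
   vertex 5.0 1.2 3.5
  endloop
 endfacet
 facet normal 0.751 0.448 0.484
  outer loop
   vertex 4.6 3.6 1.9
   vertex 2.6 4.9 3.8
   vertex 5.0 1.2 3.5
  endloop
 endfacet
 facet normal 0.608 0.787 0.101
  outer loop
   vertex 4.6 3.6 1.9
   vertex 3.2 4.9 0.2
   vertex 2.6 4.9 3.8
  endloop
 endfacet
 facet normal 0.808 -0.228 -0.544
  outer loop
   vertex 4.6 3.6 1.9
   vertex 5.0 1.2 3.5
   vertex 2.4 0.1 0.1
  endloop
 endfacet
 facet normal 0.726 -0.107 -0.679
  outer loop
   vertex 4.6 3.6 1.9
   vertex 2.4 0.1 0.1
   vertex 3.2 4.9 0.2
  endloop
 endfacet
 facet normal 0.592 0.324 0.738
  outer loop
   vertex 2.5 4.4 4.1
   vertex 5.0 1.2 3.5
   vertex 2.6 4.9 3.8
  endloop
 endfacet
 facet normal 0.250 0.014 0.968
  outer loop
   vertex 2.5 4.4 4.1
   vertex 1.8 3.1 4.3
   vertex 5.0 1.2 3.5
  endloop
 endfacet
 facet normal -0.706 0.463 0.536
  outer loop
   vertex 2.5 4.4 4.1
   vertex 2.6 4.9 3.8
   vertex 1.8 3.1 4.3
  endloop
 endfacet
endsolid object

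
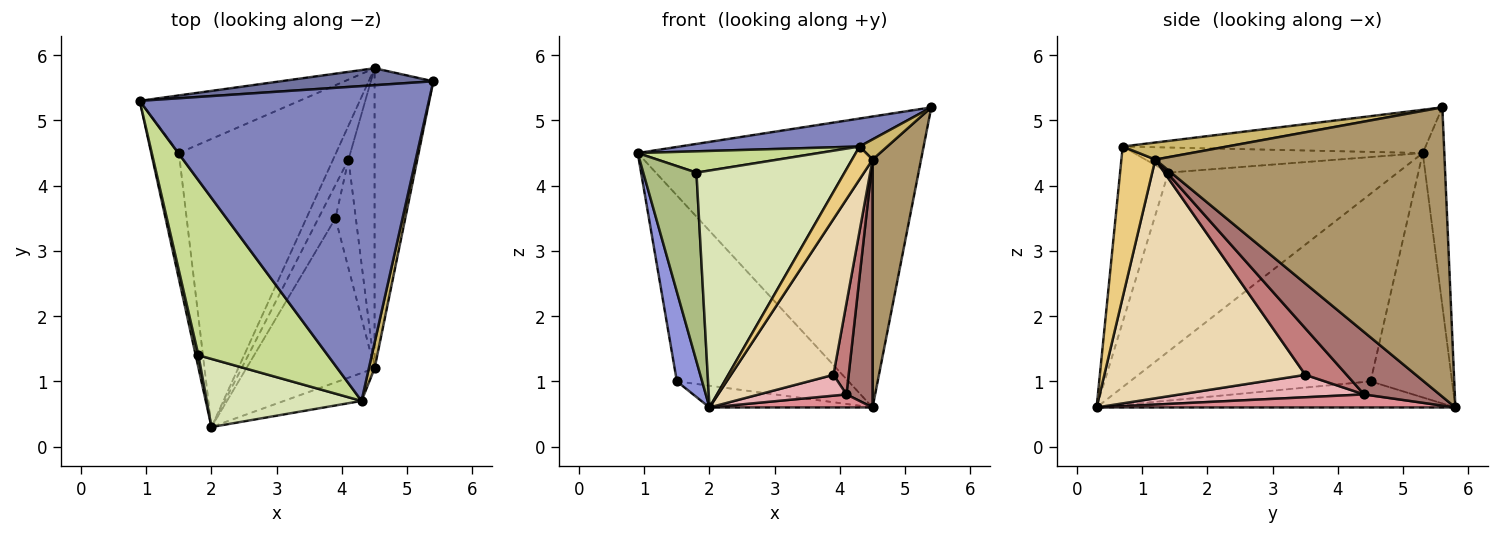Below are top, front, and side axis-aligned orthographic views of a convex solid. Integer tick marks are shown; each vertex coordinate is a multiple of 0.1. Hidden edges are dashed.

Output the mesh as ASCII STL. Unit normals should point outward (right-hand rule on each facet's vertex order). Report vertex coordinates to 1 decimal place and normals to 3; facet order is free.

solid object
 facet normal -0.075 0.995 0.058
  outer loop
   vertex 4.5 5.8 0.6
   vertex 0.9 5.3 4.5
   vertex 5.4 5.6 5.2
  endloop
 endfacet
 facet normal -0.147 -0.088 0.985
  outer loop
   vertex 4.3 0.7 4.6
   vertex 5.4 5.6 5.2
   vertex 0.9 5.3 4.5
  endloop
 endfacet
 facet normal -0.984 -0.103 -0.145
  outer loop
   vertex 1.5 4.5 1.0
   vertex 2.0 0.3 0.6
   vertex 0.9 5.3 4.5
  endloop
 endfacet
 facet normal -0.413 0.870 -0.270
  outer loop
   vertex 1.5 4.5 1.0
   vertex 0.9 5.3 4.5
   vertex 4.5 5.8 0.6
  endloop
 endfacet
 facet normal -0.163 0.074 -0.984
  outer loop
   vertex 1.5 4.5 1.0
   vertex 4.5 5.8 0.6
   vertex 2.0 0.3 0.6
  endloop
 endfacet
 facet normal -0.974 -0.226 0.015
  outer loop
   vertex 1.8 1.4 4.2
   vertex 0.9 5.3 4.5
   vertex 2.0 0.3 0.6
  endloop
 endfacet
 facet normal -0.189 -0.119 0.975
  outer loop
   vertex 1.8 1.4 4.2
   vertex 4.3 0.7 4.6
   vertex 0.9 5.3 4.5
  endloop
 endfacet
 facet normal -0.299 -0.917 0.264
  outer loop
   vertex 1.8 1.4 4.2
   vertex 2.0 0.3 0.6
   vertex 4.3 0.7 4.6
  endloop
 endfacet
 facet normal 0.967 -0.162 -0.196
  outer loop
   vertex 4.5 1.2 4.4
   vertex 4.5 5.8 0.6
   vertex 5.4 5.6 5.2
  endloop
 endfacet
 facet normal 0.919 -0.244 0.309
  outer loop
   vertex 4.5 1.2 4.4
   vertex 5.4 5.6 5.2
   vertex 4.3 0.7 4.6
  endloop
 endfacet
 facet normal 0.783 -0.474 -0.403
  outer loop
   vertex 4.5 1.2 4.4
   vertex 4.3 0.7 4.6
   vertex 2.0 0.3 0.6
  endloop
 endfacet
 facet normal 0.804 -0.410 -0.432
  outer loop
   vertex 3.9 3.5 1.1
   vertex 4.5 1.2 4.4
   vertex 2.0 0.3 0.6
  endloop
 endfacet
 facet normal 0.879 -0.304 -0.368
  outer loop
   vertex 4.1 4.4 0.8
   vertex 4.5 5.8 0.6
   vertex 4.5 1.2 4.4
  endloop
 endfacet
 facet normal 0.868 -0.320 -0.381
  outer loop
   vertex 4.1 4.4 0.8
   vertex 4.5 1.2 4.4
   vertex 3.9 3.5 1.1
  endloop
 endfacet
 facet normal 0.620 -0.282 -0.732
  outer loop
   vertex 4.1 4.4 0.8
   vertex 2.0 0.3 0.6
   vertex 4.5 5.8 0.6
  endloop
 endfacet
 facet normal 0.745 -0.354 -0.565
  outer loop
   vertex 4.1 4.4 0.8
   vertex 3.9 3.5 1.1
   vertex 2.0 0.3 0.6
  endloop
 endfacet
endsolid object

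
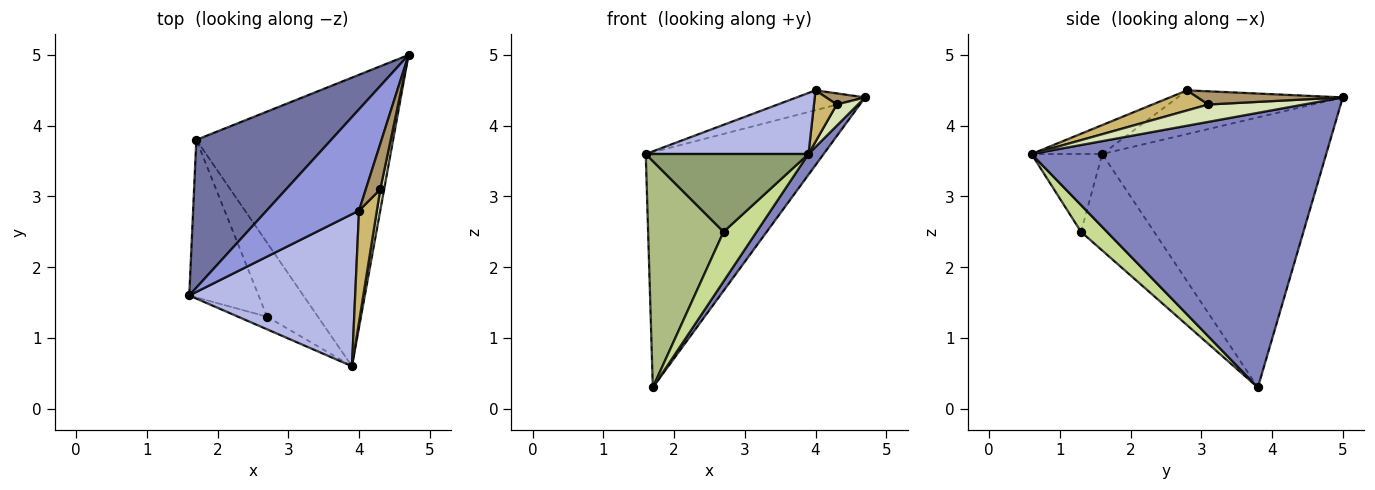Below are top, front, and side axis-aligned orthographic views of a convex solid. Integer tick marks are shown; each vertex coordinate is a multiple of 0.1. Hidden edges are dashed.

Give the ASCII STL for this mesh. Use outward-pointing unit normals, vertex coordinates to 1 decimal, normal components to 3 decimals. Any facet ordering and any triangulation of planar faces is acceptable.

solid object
 facet normal -0.729 0.579 0.364
  outer loop
   vertex 1.7 3.8 0.3
   vertex 1.6 1.6 3.6
   vertex 4.7 5.0 4.4
  endloop
 endfacet
 facet normal 0.812 -0.042 -0.582
  outer loop
   vertex 1.7 3.8 0.3
   vertex 4.7 5.0 4.4
   vertex 3.9 0.6 3.6
  endloop
 endfacet
 facet normal -0.421 0.174 0.890
  outer loop
   vertex 4.0 2.8 4.5
   vertex 4.7 5.0 4.4
   vertex 1.6 1.6 3.6
  endloop
 endfacet
 facet normal -0.160 -0.368 0.916
  outer loop
   vertex 4.0 2.8 4.5
   vertex 1.6 1.6 3.6
   vertex 3.9 0.6 3.6
  endloop
 endfacet
 facet normal -0.394 -0.907 -0.147
  outer loop
   vertex 2.7 1.3 2.5
   vertex 3.9 0.6 3.6
   vertex 1.6 1.6 3.6
  endloop
 endfacet
 facet normal -0.622 -0.642 -0.447
  outer loop
   vertex 2.7 1.3 2.5
   vertex 1.6 1.6 3.6
   vertex 1.7 3.8 0.3
  endloop
 endfacet
 facet normal 0.401 -0.510 -0.761
  outer loop
   vertex 2.7 1.3 2.5
   vertex 1.7 3.8 0.3
   vertex 3.9 0.6 3.6
  endloop
 endfacet
 facet normal 0.954 -0.212 0.212
  outer loop
   vertex 4.3 3.1 4.3
   vertex 3.9 0.6 3.6
   vertex 4.7 5.0 4.4
  endloop
 endfacet
 facet normal 0.663 -0.178 0.727
  outer loop
   vertex 4.3 3.1 4.3
   vertex 4.7 5.0 4.4
   vertex 4.0 2.8 4.5
  endloop
 endfacet
 facet normal 0.715 -0.292 0.635
  outer loop
   vertex 4.3 3.1 4.3
   vertex 4.0 2.8 4.5
   vertex 3.9 0.6 3.6
  endloop
 endfacet
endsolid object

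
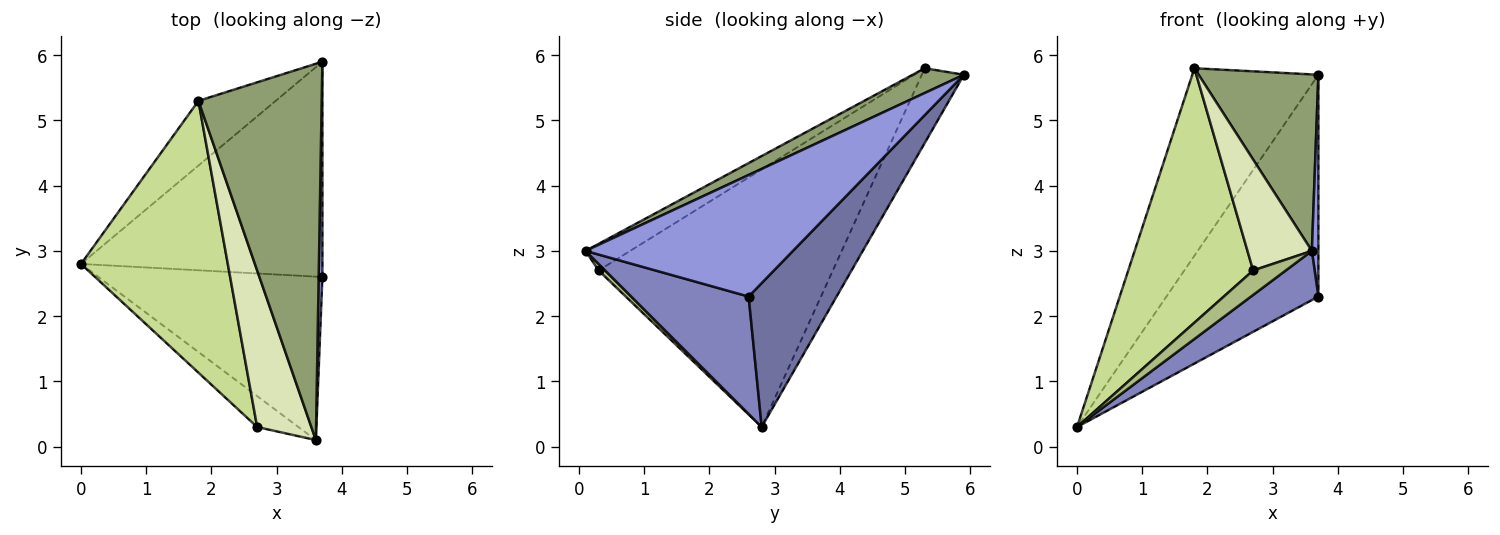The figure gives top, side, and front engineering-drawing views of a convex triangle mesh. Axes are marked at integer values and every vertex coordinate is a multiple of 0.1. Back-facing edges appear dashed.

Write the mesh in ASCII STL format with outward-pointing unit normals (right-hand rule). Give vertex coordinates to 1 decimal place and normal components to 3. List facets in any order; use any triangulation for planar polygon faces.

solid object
 facet normal 0.384 0.663 -0.643
  outer loop
   vertex 3.7 5.9 5.7
   vertex 3.7 2.6 2.3
   vertex 0.0 2.8 0.3
  endloop
 endfacet
 facet normal 0.449 -0.258 -0.856
  outer loop
   vertex 3.6 0.1 3.0
   vertex 0.0 2.8 0.3
   vertex 3.7 2.6 2.3
  endloop
 endfacet
 facet normal 0.999 -0.031 0.030
  outer loop
   vertex 3.6 0.1 3.0
   vertex 3.7 2.6 2.3
   vertex 3.7 5.9 5.7
  endloop
 endfacet
 facet normal -0.301 0.901 -0.311
  outer loop
   vertex 1.8 5.3 5.8
   vertex 3.7 5.9 5.7
   vertex 0.0 2.8 0.3
  endloop
 endfacet
 facet normal 0.179 -0.418 0.891
  outer loop
   vertex 1.8 5.3 5.8
   vertex 3.6 0.1 3.0
   vertex 3.7 5.9 5.7
  endloop
 endfacet
 facet normal 0.123 -0.615 -0.779
  outer loop
   vertex 2.7 0.3 2.7
   vertex 0.0 2.8 0.3
   vertex 3.6 0.1 3.0
  endloop
 endfacet
 facet normal -0.788 -0.420 0.449
  outer loop
   vertex 2.7 0.3 2.7
   vertex 1.8 5.3 5.8
   vertex 0.0 2.8 0.3
  endloop
 endfacet
 facet normal -0.372 -0.537 0.758
  outer loop
   vertex 2.7 0.3 2.7
   vertex 3.6 0.1 3.0
   vertex 1.8 5.3 5.8
  endloop
 endfacet
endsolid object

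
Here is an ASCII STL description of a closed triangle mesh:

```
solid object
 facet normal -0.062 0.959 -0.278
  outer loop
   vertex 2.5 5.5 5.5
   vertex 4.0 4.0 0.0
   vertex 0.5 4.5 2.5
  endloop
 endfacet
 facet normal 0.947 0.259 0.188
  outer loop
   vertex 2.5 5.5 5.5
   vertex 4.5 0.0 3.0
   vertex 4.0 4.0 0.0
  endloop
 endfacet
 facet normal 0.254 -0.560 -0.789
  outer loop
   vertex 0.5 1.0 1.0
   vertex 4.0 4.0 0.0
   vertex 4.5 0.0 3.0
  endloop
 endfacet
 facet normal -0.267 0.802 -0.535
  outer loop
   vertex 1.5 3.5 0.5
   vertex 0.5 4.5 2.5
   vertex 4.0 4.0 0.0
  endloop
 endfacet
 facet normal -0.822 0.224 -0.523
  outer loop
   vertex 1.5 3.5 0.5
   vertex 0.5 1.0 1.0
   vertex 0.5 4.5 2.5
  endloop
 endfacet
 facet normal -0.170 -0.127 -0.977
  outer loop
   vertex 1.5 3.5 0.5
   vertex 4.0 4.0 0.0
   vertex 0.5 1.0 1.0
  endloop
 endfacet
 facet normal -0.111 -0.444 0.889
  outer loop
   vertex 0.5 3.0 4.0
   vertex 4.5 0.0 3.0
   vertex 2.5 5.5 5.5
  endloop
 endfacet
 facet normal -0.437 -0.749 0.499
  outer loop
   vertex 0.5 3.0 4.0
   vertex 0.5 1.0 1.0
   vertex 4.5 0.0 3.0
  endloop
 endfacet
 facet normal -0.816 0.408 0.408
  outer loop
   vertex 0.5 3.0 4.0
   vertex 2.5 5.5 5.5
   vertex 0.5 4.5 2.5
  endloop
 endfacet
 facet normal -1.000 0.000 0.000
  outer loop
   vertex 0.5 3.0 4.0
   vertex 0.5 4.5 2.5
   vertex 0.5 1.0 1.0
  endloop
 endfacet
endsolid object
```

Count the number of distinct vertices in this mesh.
7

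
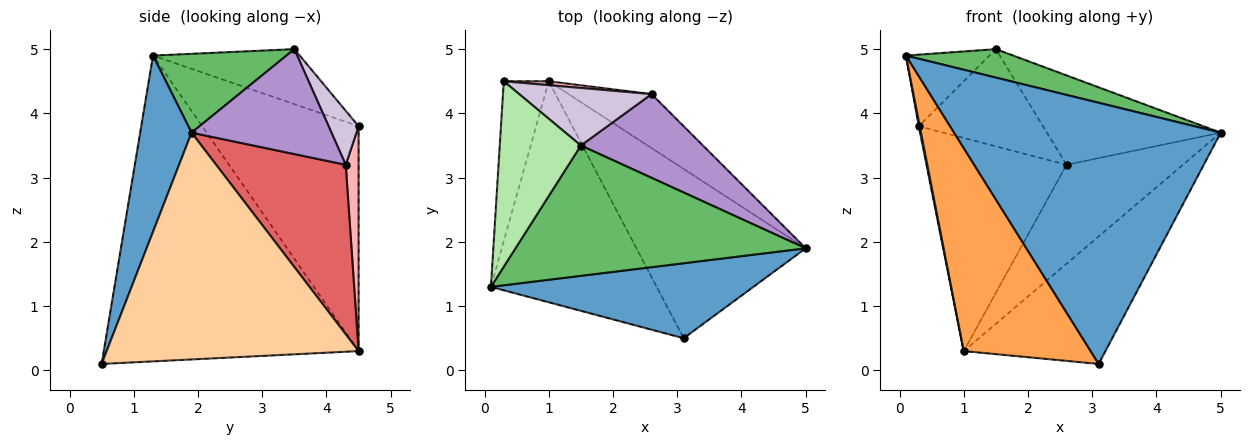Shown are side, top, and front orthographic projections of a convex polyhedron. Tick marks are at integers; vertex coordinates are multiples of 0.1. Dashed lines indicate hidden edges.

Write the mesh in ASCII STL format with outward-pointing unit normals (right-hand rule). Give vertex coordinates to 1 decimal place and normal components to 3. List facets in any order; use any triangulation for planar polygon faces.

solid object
 facet normal 0.182 -0.945 0.271
  outer loop
   vertex 3.1 0.5 0.1
   vertex 5.0 1.9 3.7
   vertex 0.1 1.3 4.9
  endloop
 endfacet
 facet normal -0.981 -0.006 -0.196
  outer loop
   vertex 1.0 4.5 0.3
   vertex 0.1 1.3 4.9
   vertex 0.3 4.5 3.8
  endloop
 endfacet
 facet normal -0.805 -0.401 -0.437
  outer loop
   vertex 1.0 4.5 0.3
   vertex 3.1 0.5 0.1
   vertex 0.1 1.3 4.9
  endloop
 endfacet
 facet normal 0.731 0.411 -0.545
  outer loop
   vertex 1.0 4.5 0.3
   vertex 5.0 1.9 3.7
   vertex 3.1 0.5 0.1
  endloop
 endfacet
 facet normal 0.257 -0.206 0.944
  outer loop
   vertex 1.5 3.5 5.0
   vertex 0.1 1.3 4.9
   vertex 5.0 1.9 3.7
  endloop
 endfacet
 facet normal -0.535 0.304 0.788
  outer loop
   vertex 1.5 3.5 5.0
   vertex 0.3 4.5 3.8
   vertex 0.1 1.3 4.9
  endloop
 endfacet
 facet normal 0.699 0.628 -0.342
  outer loop
   vertex 2.6 4.3 3.2
   vertex 5.0 1.9 3.7
   vertex 1.0 4.5 0.3
  endloop
 endfacet
 facet normal 0.091 0.996 0.018
  outer loop
   vertex 2.6 4.3 3.2
   vertex 1.0 4.5 0.3
   vertex 0.3 4.5 3.8
  endloop
 endfacet
 facet normal 0.507 0.629 0.589
  outer loop
   vertex 2.6 4.3 3.2
   vertex 1.5 3.5 5.0
   vertex 5.0 1.9 3.7
  endloop
 endfacet
 facet normal 0.203 0.843 0.499
  outer loop
   vertex 2.6 4.3 3.2
   vertex 0.3 4.5 3.8
   vertex 1.5 3.5 5.0
  endloop
 endfacet
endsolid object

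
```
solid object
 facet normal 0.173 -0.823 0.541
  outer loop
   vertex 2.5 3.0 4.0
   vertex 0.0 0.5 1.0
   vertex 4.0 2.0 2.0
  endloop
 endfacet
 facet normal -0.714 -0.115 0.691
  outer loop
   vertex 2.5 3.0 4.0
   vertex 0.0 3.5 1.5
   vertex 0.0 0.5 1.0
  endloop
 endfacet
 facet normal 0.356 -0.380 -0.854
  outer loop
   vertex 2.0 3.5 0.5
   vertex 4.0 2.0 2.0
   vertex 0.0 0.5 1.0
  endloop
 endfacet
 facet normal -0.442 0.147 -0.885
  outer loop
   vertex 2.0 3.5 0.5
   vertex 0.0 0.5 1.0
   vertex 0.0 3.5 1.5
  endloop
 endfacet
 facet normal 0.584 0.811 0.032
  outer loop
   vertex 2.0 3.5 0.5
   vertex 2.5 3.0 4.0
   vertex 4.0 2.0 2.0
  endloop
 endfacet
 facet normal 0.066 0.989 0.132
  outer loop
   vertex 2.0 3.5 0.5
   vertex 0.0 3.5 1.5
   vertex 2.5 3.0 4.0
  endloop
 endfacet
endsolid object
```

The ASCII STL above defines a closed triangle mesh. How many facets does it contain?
6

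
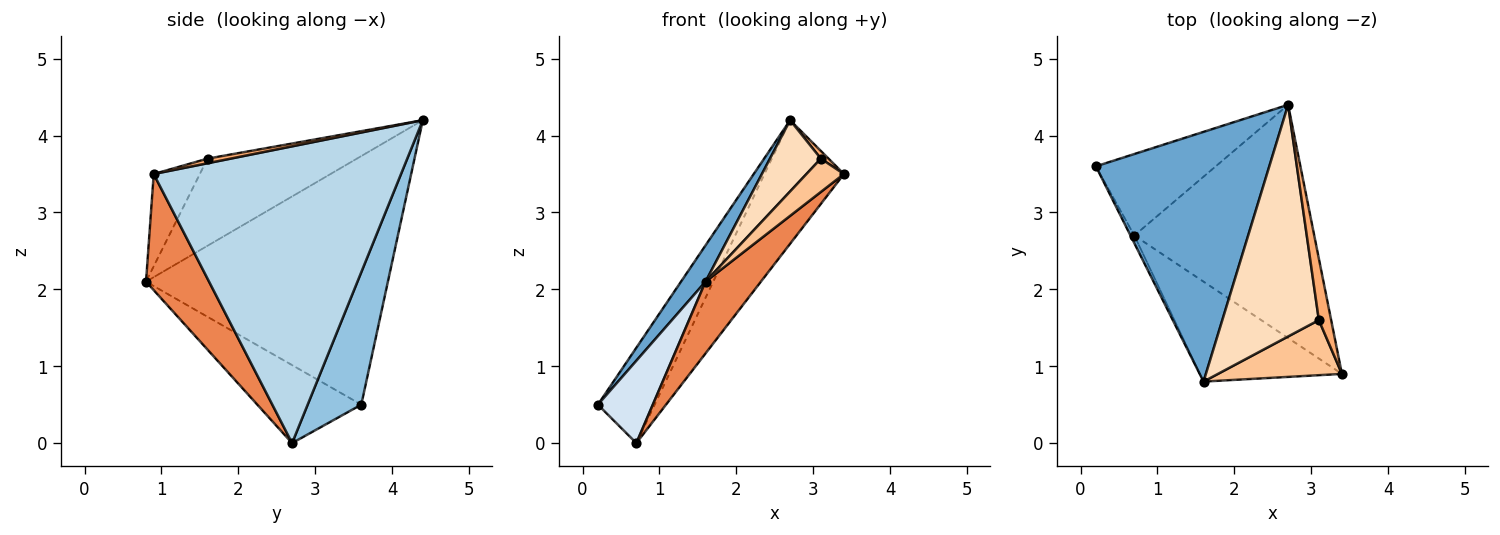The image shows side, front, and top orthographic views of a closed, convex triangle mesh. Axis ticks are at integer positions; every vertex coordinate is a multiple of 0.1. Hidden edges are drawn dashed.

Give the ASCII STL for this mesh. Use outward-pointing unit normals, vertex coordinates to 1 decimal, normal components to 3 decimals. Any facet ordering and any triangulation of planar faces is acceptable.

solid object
 facet normal -0.817 -0.083 0.570
  outer loop
   vertex 1.6 0.8 2.1
   vertex 2.7 4.4 4.2
   vertex 0.2 3.6 0.5
  endloop
 endfacet
 facet normal 0.583 0.617 -0.528
  outer loop
   vertex 0.7 2.7 0.0
   vertex 0.2 3.6 0.5
   vertex 2.7 4.4 4.2
  endloop
 endfacet
 facet normal 0.825 0.265 -0.500
  outer loop
   vertex 0.7 2.7 0.0
   vertex 2.7 4.4 4.2
   vertex 3.4 0.9 3.5
  endloop
 endfacet
 facet normal -0.883 -0.467 -0.044
  outer loop
   vertex 0.7 2.7 0.0
   vertex 1.6 0.8 2.1
   vertex 0.2 3.6 0.5
  endloop
 endfacet
 facet normal 0.553 -0.486 -0.677
  outer loop
   vertex 0.7 2.7 0.0
   vertex 3.4 0.9 3.5
   vertex 1.6 0.8 2.1
  endloop
 endfacet
 facet normal 0.349 -0.116 0.930
  outer loop
   vertex 3.1 1.6 3.7
   vertex 3.4 0.9 3.5
   vertex 2.7 4.4 4.2
  endloop
 endfacet
 facet normal -0.537 -0.436 0.722
  outer loop
   vertex 3.1 1.6 3.7
   vertex 1.6 0.8 2.1
   vertex 3.4 0.9 3.5
  endloop
 endfacet
 facet normal -0.653 -0.223 0.724
  outer loop
   vertex 3.1 1.6 3.7
   vertex 2.7 4.4 4.2
   vertex 1.6 0.8 2.1
  endloop
 endfacet
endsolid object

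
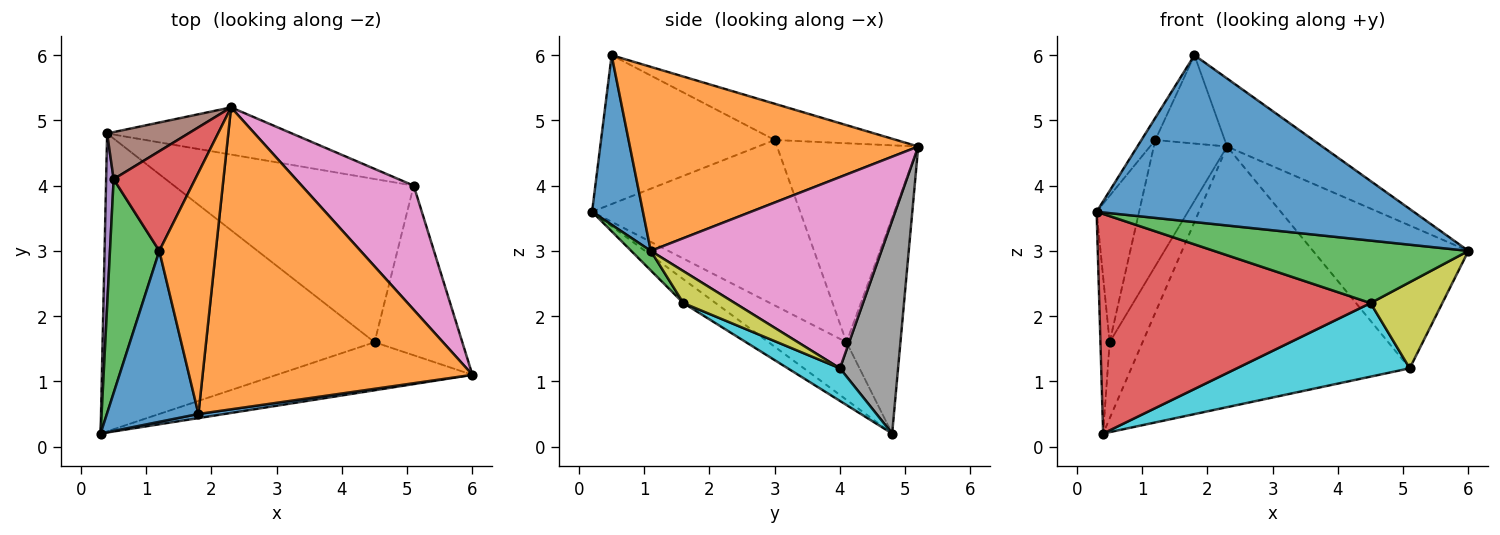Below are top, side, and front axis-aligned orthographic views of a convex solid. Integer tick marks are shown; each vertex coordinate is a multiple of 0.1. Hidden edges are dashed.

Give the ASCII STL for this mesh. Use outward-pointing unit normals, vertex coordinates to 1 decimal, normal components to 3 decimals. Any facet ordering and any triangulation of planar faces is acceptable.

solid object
 facet normal 0.158 -0.987 0.024
  outer loop
   vertex 1.8 0.5 6.0
   vertex 0.3 0.2 3.6
   vertex 6.0 1.1 3.0
  endloop
 endfacet
 facet normal 0.554 0.183 0.812
  outer loop
   vertex 1.8 0.5 6.0
   vertex 6.0 1.1 3.0
   vertex 2.3 5.2 4.6
  endloop
 endfacet
 facet normal 0.061 -0.791 -0.609
  outer loop
   vertex 4.5 1.6 2.2
   vertex 6.0 1.1 3.0
   vertex 0.3 0.2 3.6
  endloop
 endfacet
 facet normal -0.070 -0.592 -0.803
  outer loop
   vertex 4.5 1.6 2.2
   vertex 0.3 0.2 3.6
   vertex 0.4 4.8 0.2
  endloop
 endfacet
 facet normal -0.985 0.116 0.129
  outer loop
   vertex 0.5 4.1 1.6
   vertex 0.4 4.8 0.2
   vertex 0.3 0.2 3.6
  endloop
 endfacet
 facet normal -0.813 0.496 0.306
  outer loop
   vertex 0.5 4.1 1.6
   vertex 2.3 5.2 4.6
   vertex 0.4 4.8 0.2
  endloop
 endfacet
 facet normal 0.746 0.503 0.437
  outer loop
   vertex 5.1 4.0 1.2
   vertex 2.3 5.2 4.6
   vertex 6.0 1.1 3.0
  endloop
 endfacet
 facet normal 0.201 0.964 -0.175
  outer loop
   vertex 5.1 4.0 1.2
   vertex 0.4 4.8 0.2
   vertex 2.3 5.2 4.6
  endloop
 endfacet
 facet normal 0.309 -0.431 -0.848
  outer loop
   vertex 5.1 4.0 1.2
   vertex 6.0 1.1 3.0
   vertex 4.5 1.6 2.2
  endloop
 endfacet
 facet normal 0.123 -0.408 -0.905
  outer loop
   vertex 5.1 4.0 1.2
   vertex 4.5 1.6 2.2
   vertex 0.4 4.8 0.2
  endloop
 endfacet
 facet normal -0.850 0.068 0.523
  outer loop
   vertex 1.2 3.0 4.7
   vertex 0.3 0.2 3.6
   vertex 1.8 0.5 6.0
  endloop
 endfacet
 facet normal -0.516 0.295 0.804
  outer loop
   vertex 1.2 3.0 4.7
   vertex 1.8 0.5 6.0
   vertex 2.3 5.2 4.6
  endloop
 endfacet
 facet normal -0.940 0.192 0.281
  outer loop
   vertex 1.2 3.0 4.7
   vertex 0.5 4.1 1.6
   vertex 0.3 0.2 3.6
  endloop
 endfacet
 facet normal -0.834 0.433 0.342
  outer loop
   vertex 1.2 3.0 4.7
   vertex 2.3 5.2 4.6
   vertex 0.5 4.1 1.6
  endloop
 endfacet
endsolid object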